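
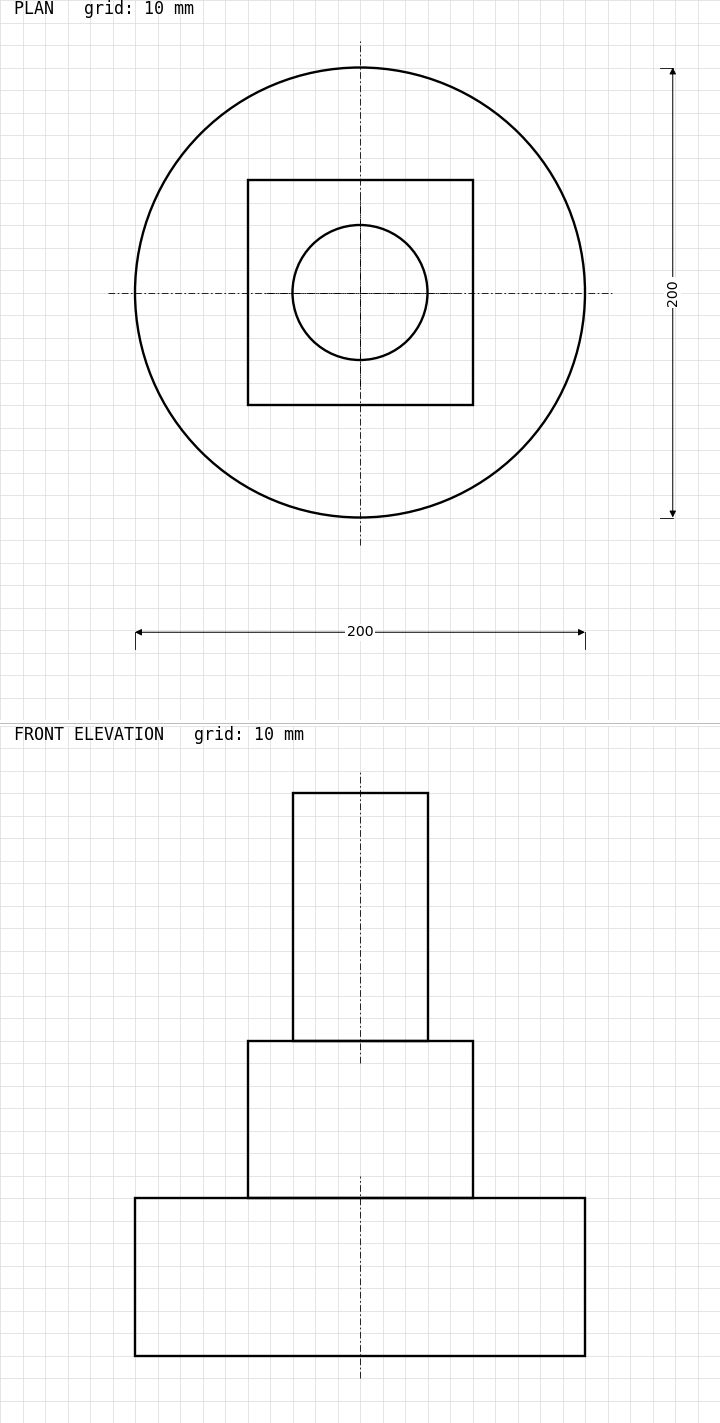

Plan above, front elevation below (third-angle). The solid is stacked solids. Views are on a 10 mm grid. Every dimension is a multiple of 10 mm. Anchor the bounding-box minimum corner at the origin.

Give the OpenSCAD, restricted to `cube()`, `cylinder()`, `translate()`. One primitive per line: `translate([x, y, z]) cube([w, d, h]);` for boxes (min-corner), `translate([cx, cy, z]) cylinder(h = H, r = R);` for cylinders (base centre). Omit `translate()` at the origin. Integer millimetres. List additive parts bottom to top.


translate([100, 100, 0]) cylinder(h = 70, r = 100);
translate([50, 50, 70]) cube([100, 100, 70]);
translate([100, 100, 140]) cylinder(h = 110, r = 30);


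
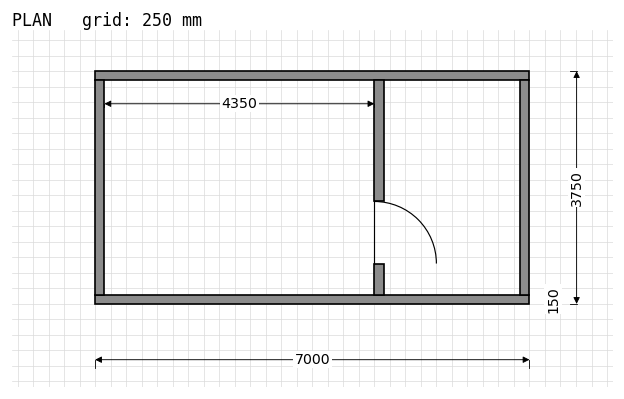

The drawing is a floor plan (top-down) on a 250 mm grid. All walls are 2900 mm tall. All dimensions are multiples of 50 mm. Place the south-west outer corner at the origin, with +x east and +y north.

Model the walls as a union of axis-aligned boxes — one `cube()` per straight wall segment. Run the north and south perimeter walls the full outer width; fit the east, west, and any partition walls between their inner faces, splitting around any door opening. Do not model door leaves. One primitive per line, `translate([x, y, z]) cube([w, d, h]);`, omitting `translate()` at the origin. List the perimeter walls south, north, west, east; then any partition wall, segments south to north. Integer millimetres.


cube([7000, 150, 2900]);
translate([0, 3600, 0]) cube([7000, 150, 2900]);
translate([0, 150, 0]) cube([150, 3450, 2900]);
translate([6850, 150, 0]) cube([150, 3450, 2900]);
translate([4500, 150, 0]) cube([150, 500, 2900]);
translate([4500, 1650, 0]) cube([150, 1950, 2900]);


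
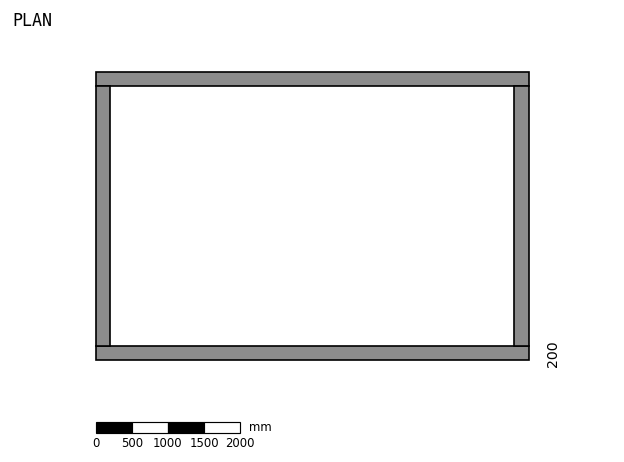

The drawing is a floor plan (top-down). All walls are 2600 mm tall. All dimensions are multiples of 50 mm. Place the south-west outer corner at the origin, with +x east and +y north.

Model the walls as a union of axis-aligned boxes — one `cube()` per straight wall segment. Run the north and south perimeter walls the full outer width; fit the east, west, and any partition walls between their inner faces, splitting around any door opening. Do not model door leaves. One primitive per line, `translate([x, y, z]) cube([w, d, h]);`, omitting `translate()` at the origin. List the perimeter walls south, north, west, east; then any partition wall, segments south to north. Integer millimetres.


cube([6000, 200, 2600]);
translate([0, 3800, 0]) cube([6000, 200, 2600]);
translate([0, 200, 0]) cube([200, 3600, 2600]);
translate([5800, 200, 0]) cube([200, 3600, 2600]);


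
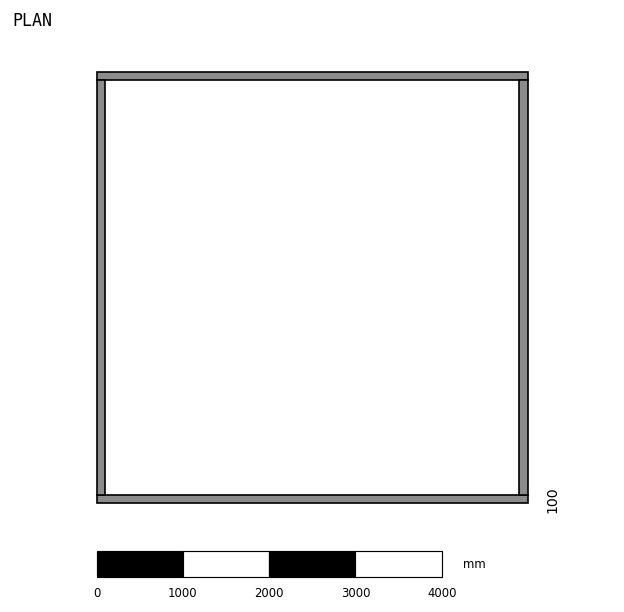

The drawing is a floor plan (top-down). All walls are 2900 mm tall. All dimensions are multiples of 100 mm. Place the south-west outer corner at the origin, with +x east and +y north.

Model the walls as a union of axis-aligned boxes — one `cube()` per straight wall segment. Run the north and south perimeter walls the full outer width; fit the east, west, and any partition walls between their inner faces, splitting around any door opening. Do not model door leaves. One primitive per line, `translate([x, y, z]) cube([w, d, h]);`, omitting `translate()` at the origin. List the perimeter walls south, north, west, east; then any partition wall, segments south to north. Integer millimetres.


cube([5000, 100, 2900]);
translate([0, 4900, 0]) cube([5000, 100, 2900]);
translate([0, 100, 0]) cube([100, 4800, 2900]);
translate([4900, 100, 0]) cube([100, 4800, 2900]);


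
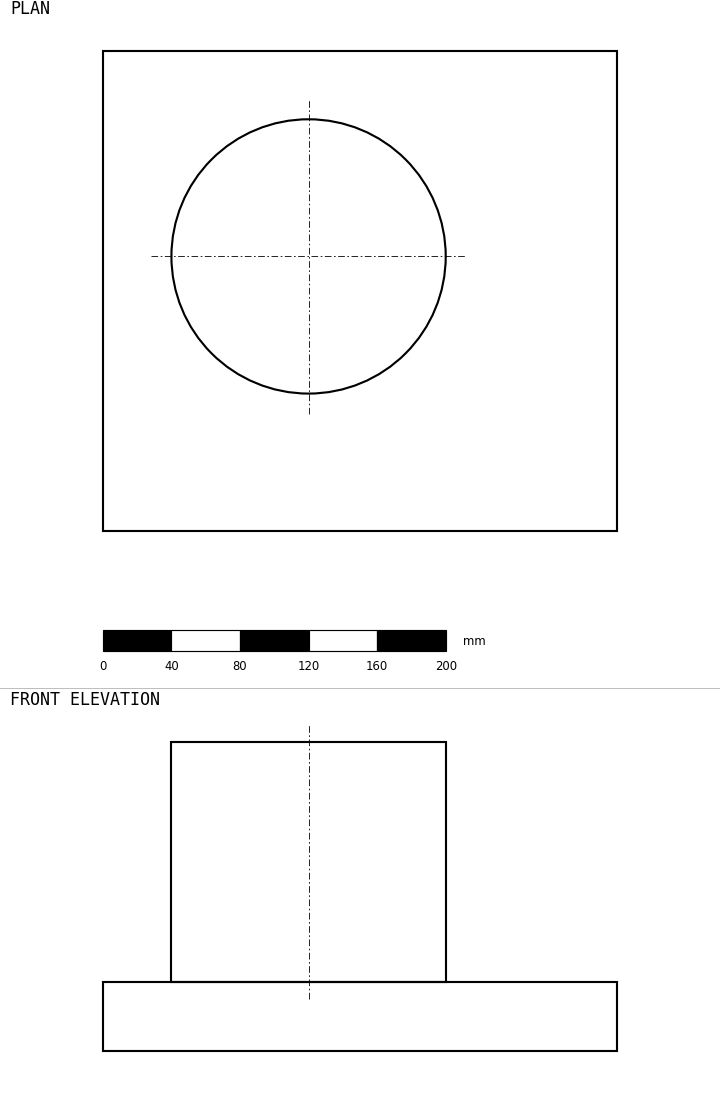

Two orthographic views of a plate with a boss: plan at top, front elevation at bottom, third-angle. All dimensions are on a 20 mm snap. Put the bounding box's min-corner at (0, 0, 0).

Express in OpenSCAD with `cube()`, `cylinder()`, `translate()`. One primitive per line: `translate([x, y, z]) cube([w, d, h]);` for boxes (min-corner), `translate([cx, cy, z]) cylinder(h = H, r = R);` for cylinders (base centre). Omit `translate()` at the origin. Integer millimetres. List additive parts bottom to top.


cube([300, 280, 40]);
translate([120, 160, 40]) cylinder(h = 140, r = 80);


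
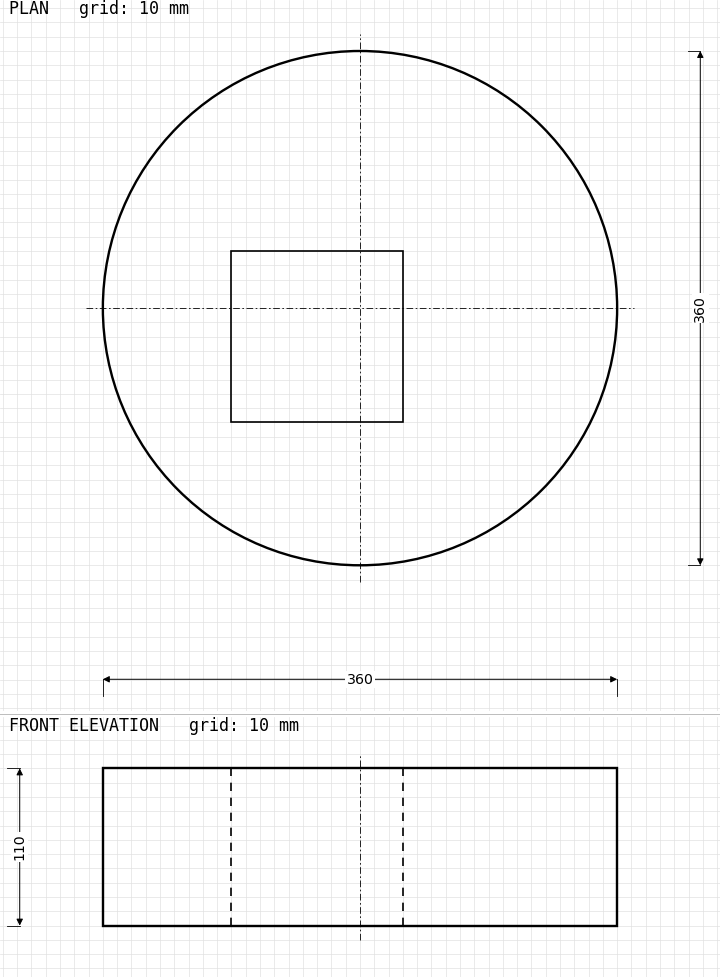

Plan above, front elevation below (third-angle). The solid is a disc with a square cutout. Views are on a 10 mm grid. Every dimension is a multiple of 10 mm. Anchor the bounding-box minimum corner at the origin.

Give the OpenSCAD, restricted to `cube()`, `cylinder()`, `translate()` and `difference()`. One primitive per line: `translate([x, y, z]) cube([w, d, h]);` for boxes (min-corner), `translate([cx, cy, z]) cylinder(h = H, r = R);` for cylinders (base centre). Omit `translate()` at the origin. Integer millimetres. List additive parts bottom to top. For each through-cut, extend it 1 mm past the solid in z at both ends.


difference() {
  translate([180, 180, 0]) cylinder(h = 110, r = 180);
  translate([90, 100, -1]) cube([120, 120, 112]);
}


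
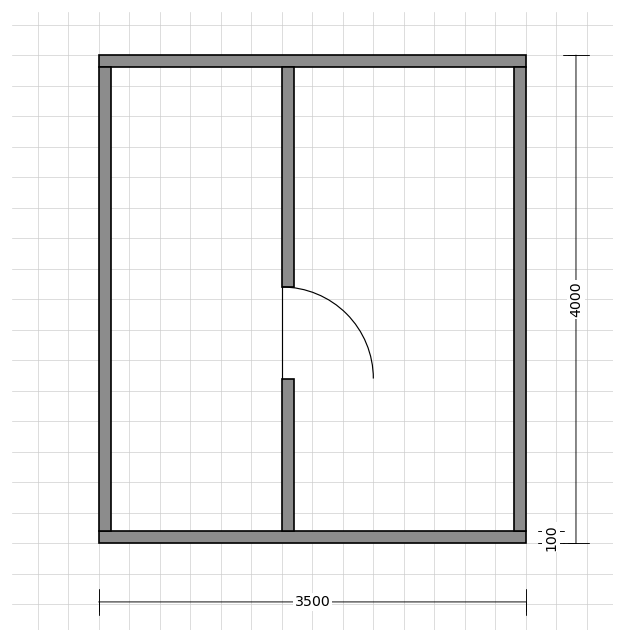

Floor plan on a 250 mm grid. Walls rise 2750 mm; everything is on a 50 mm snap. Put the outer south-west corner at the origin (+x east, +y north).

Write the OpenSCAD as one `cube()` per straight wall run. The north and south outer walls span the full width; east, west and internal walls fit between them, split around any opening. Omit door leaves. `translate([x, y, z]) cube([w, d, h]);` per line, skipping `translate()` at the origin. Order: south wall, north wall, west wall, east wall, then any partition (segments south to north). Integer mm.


cube([3500, 100, 2750]);
translate([0, 3900, 0]) cube([3500, 100, 2750]);
translate([0, 100, 0]) cube([100, 3800, 2750]);
translate([3400, 100, 0]) cube([100, 3800, 2750]);
translate([1500, 100, 0]) cube([100, 1250, 2750]);
translate([1500, 2100, 0]) cube([100, 1800, 2750]);


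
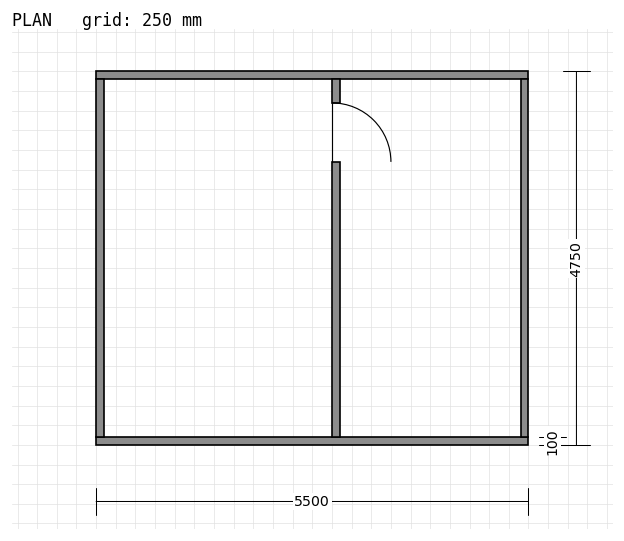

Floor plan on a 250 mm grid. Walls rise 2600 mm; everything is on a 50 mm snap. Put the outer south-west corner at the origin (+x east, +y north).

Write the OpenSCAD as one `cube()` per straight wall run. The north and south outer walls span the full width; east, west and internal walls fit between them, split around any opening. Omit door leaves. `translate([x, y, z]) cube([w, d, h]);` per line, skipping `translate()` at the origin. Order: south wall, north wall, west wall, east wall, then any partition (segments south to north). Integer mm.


cube([5500, 100, 2600]);
translate([0, 4650, 0]) cube([5500, 100, 2600]);
translate([0, 100, 0]) cube([100, 4550, 2600]);
translate([5400, 100, 0]) cube([100, 4550, 2600]);
translate([3000, 100, 0]) cube([100, 3500, 2600]);
translate([3000, 4350, 0]) cube([100, 300, 2600]);


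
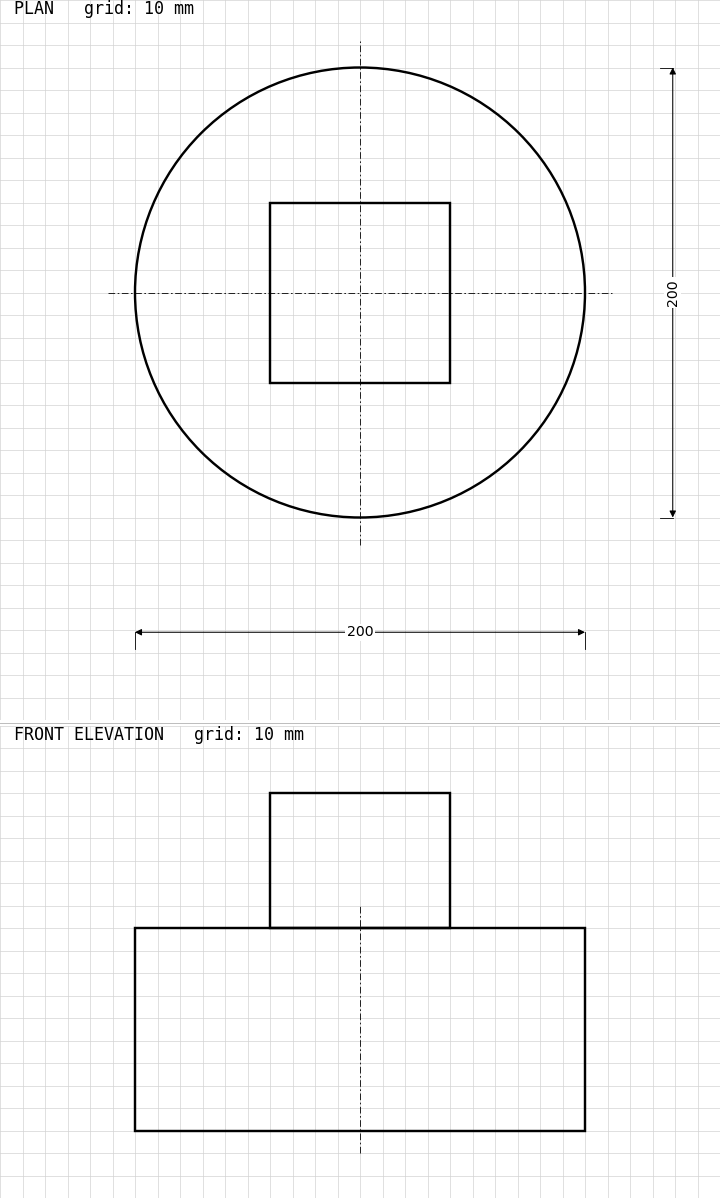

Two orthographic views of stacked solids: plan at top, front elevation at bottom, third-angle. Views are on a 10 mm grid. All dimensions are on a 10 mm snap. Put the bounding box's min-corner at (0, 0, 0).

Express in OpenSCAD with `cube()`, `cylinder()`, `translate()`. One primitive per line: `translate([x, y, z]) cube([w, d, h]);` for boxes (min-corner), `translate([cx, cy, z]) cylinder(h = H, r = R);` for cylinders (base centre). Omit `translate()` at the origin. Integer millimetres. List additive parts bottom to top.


translate([100, 100, 0]) cylinder(h = 90, r = 100);
translate([60, 60, 90]) cube([80, 80, 60]);


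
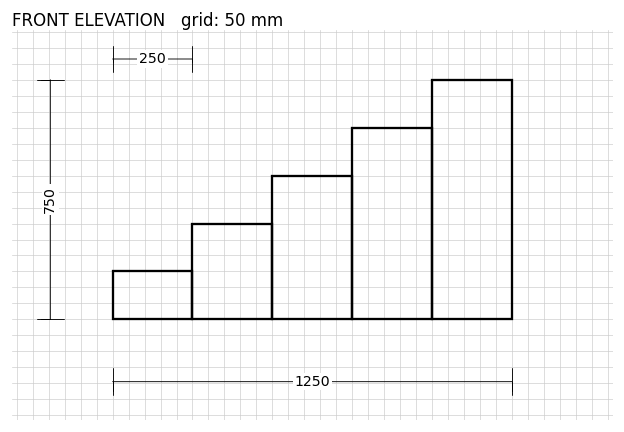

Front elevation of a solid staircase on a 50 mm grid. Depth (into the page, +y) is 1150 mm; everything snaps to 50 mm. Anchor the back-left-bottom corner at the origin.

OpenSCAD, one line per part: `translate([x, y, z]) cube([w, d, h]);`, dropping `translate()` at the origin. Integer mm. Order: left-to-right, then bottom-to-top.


cube([250, 1150, 150]);
translate([250, 0, 0]) cube([250, 1150, 300]);
translate([500, 0, 0]) cube([250, 1150, 450]);
translate([750, 0, 0]) cube([250, 1150, 600]);
translate([1000, 0, 0]) cube([250, 1150, 750]);


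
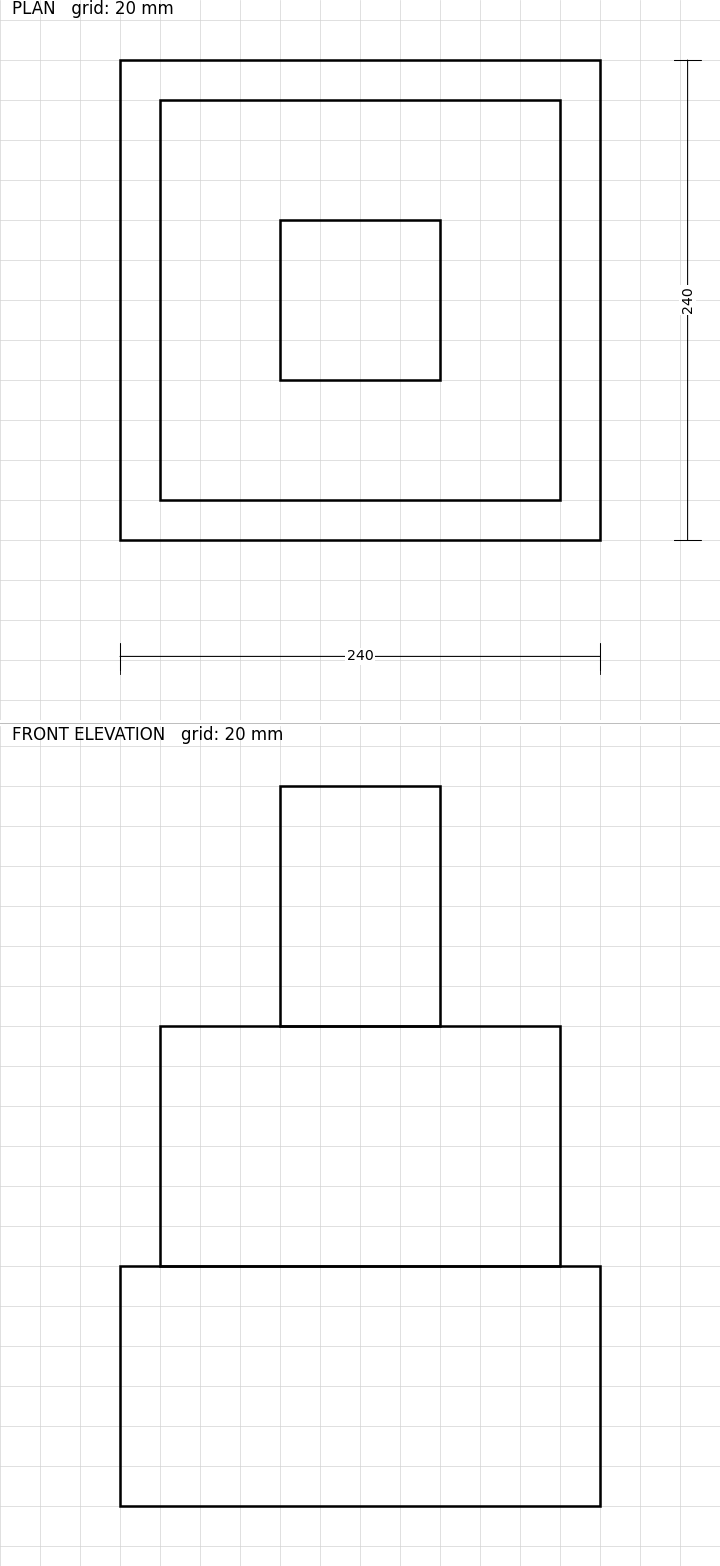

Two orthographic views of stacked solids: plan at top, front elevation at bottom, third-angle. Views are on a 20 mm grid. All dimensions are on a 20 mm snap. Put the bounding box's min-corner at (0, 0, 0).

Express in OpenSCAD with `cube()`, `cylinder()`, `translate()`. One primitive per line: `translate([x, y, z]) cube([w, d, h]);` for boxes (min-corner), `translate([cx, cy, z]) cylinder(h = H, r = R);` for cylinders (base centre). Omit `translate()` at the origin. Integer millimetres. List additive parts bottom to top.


cube([240, 240, 120]);
translate([20, 20, 120]) cube([200, 200, 120]);
translate([80, 80, 240]) cube([80, 80, 120]);


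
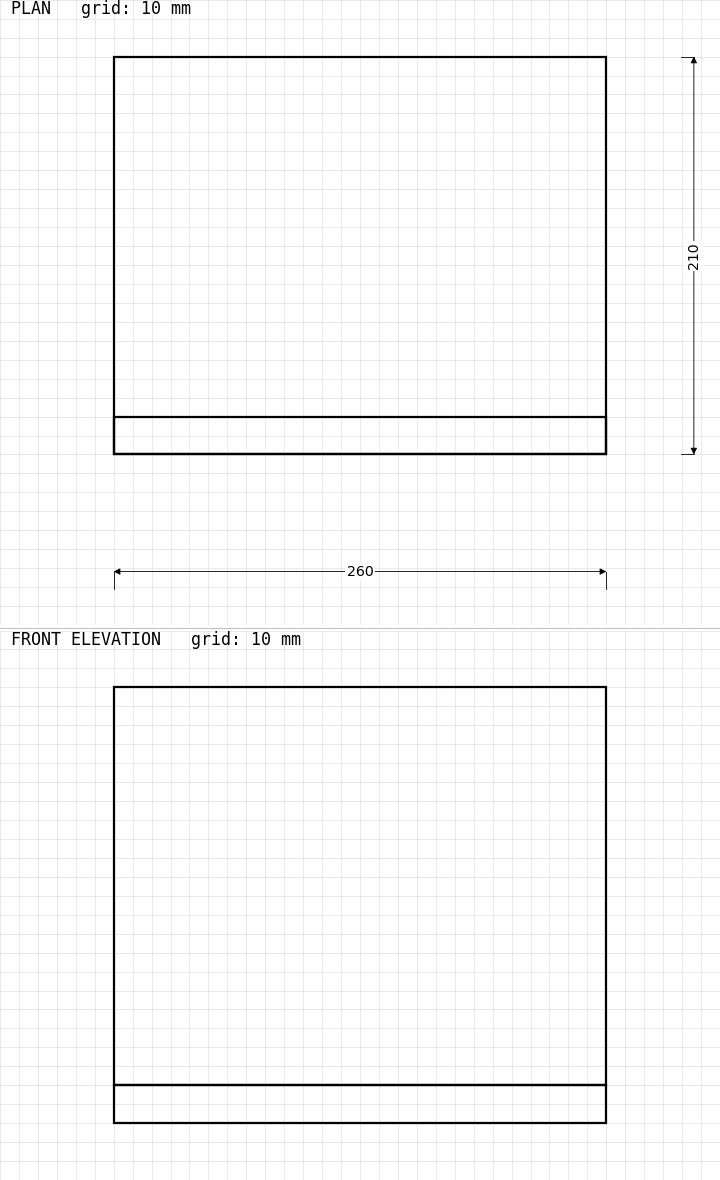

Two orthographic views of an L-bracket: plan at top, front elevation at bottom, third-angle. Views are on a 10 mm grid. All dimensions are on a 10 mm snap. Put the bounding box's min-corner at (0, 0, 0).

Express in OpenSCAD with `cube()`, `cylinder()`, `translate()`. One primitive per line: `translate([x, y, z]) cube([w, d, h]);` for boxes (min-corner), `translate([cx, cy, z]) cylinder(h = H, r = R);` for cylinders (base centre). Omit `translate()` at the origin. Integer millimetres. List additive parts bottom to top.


cube([260, 210, 20]);
translate([0, 0, 20]) cube([260, 20, 210]);


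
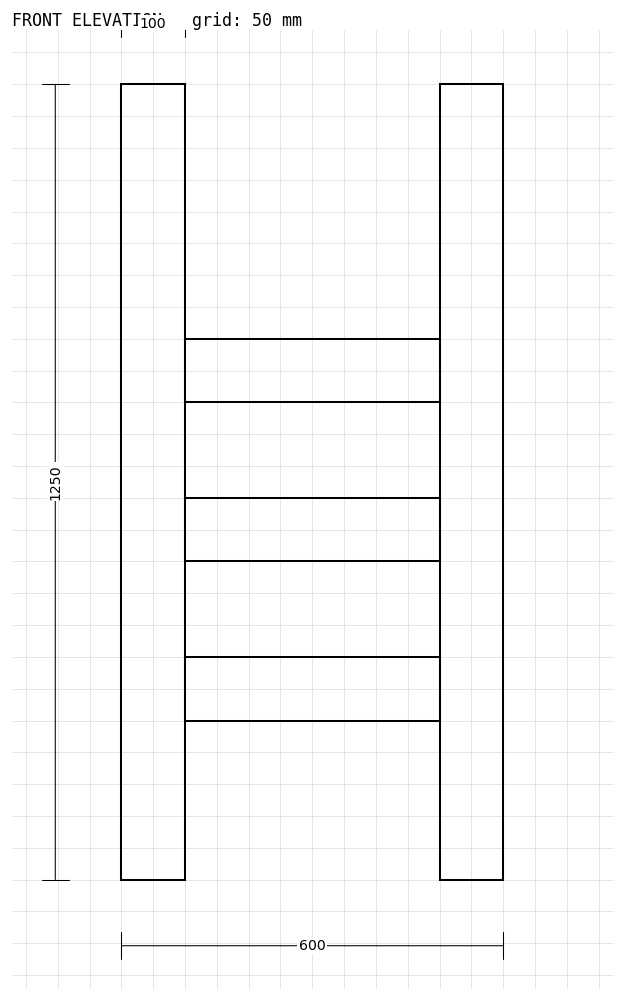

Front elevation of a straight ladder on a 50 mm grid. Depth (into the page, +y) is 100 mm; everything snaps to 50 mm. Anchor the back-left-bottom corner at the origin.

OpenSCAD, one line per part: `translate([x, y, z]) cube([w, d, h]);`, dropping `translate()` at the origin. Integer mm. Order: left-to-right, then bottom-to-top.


cube([100, 100, 1250]);
translate([100, 0, 250]) cube([400, 100, 100]);
translate([100, 0, 500]) cube([400, 100, 100]);
translate([100, 0, 750]) cube([400, 100, 100]);
translate([500, 0, 0]) cube([100, 100, 1250]);


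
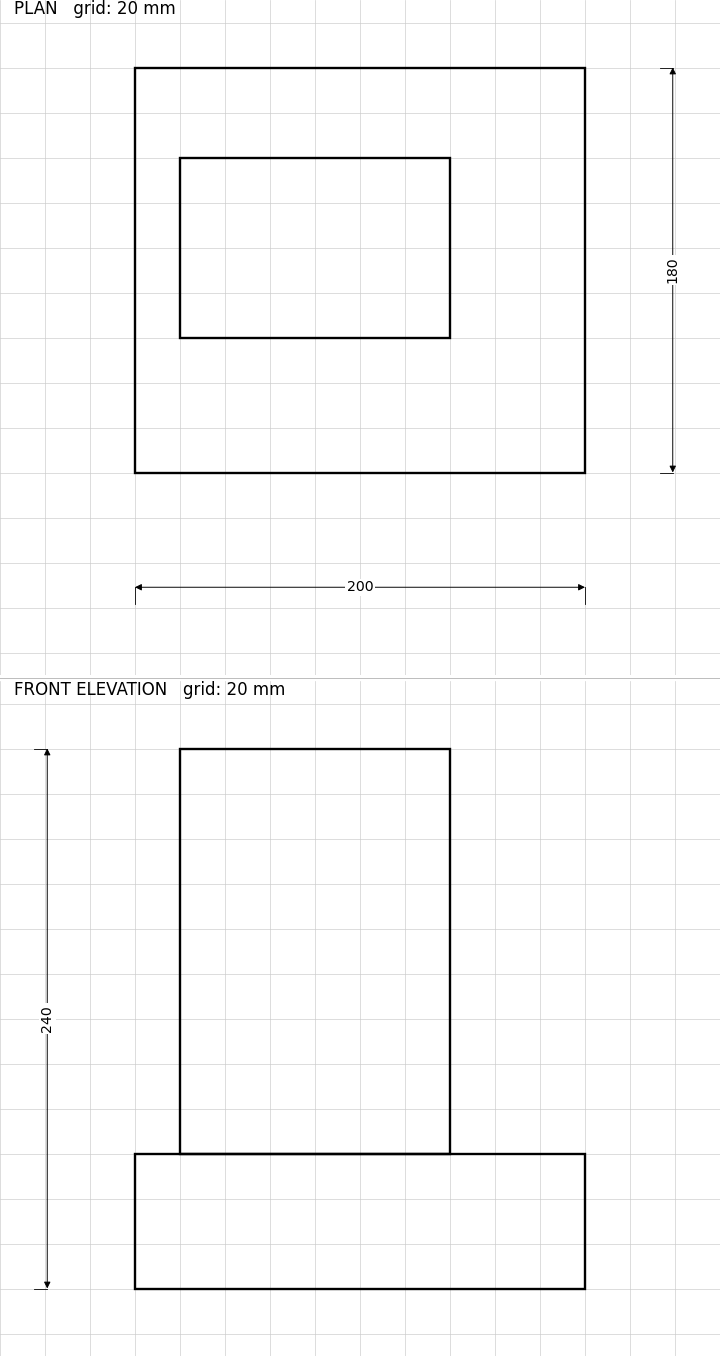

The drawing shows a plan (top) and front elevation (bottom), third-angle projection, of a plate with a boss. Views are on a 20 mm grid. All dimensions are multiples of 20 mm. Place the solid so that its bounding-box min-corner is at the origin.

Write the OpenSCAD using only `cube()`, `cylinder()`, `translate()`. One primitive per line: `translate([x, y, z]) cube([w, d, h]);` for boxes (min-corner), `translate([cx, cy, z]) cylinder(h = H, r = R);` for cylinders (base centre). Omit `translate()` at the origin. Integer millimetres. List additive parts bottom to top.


cube([200, 180, 60]);
translate([20, 60, 60]) cube([120, 80, 180]);


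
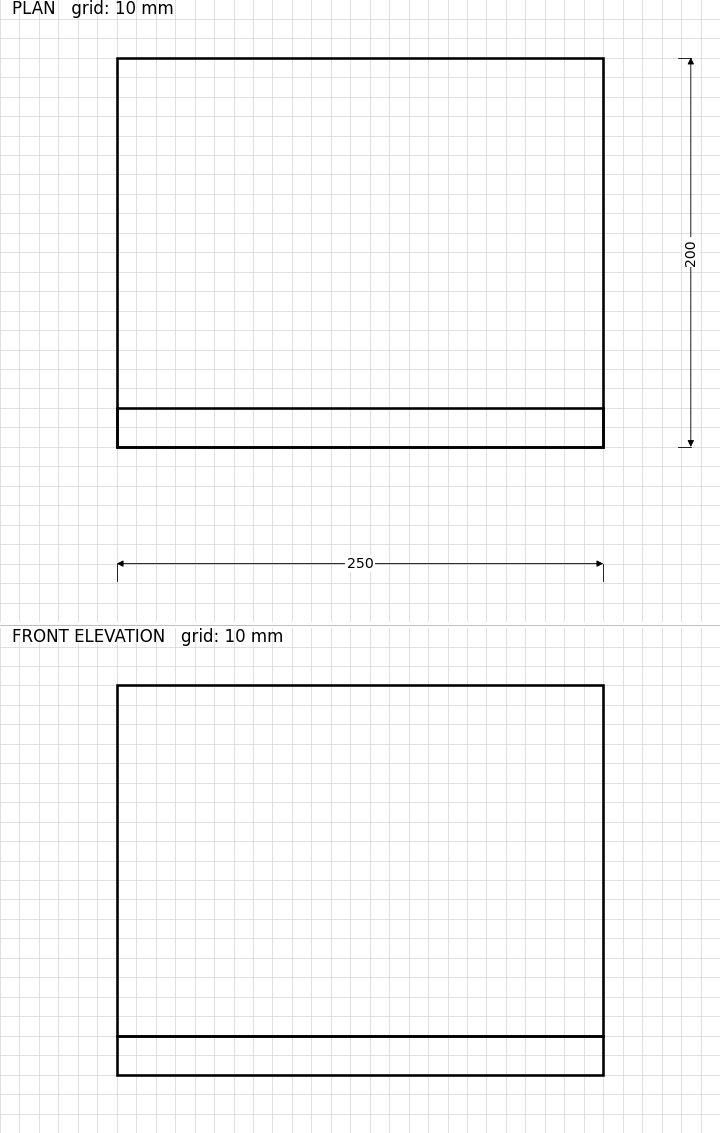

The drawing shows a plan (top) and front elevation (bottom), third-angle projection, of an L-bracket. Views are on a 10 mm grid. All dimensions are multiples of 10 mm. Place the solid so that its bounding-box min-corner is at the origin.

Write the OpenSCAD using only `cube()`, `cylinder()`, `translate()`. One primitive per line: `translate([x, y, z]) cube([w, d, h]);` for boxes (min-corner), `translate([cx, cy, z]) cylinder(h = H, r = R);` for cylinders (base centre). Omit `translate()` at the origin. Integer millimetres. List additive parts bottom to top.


cube([250, 200, 20]);
translate([0, 0, 20]) cube([250, 20, 180]);


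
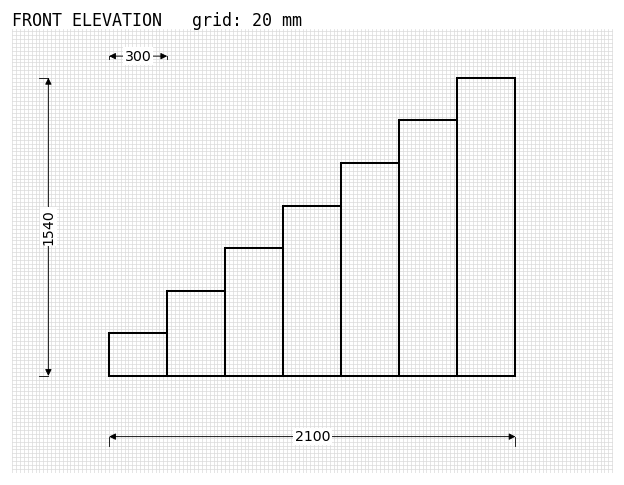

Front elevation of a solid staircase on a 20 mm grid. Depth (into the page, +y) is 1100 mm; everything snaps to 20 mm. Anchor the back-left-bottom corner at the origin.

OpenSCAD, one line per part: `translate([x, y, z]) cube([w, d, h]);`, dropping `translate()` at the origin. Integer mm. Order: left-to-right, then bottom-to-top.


cube([300, 1100, 220]);
translate([300, 0, 0]) cube([300, 1100, 440]);
translate([600, 0, 0]) cube([300, 1100, 660]);
translate([900, 0, 0]) cube([300, 1100, 880]);
translate([1200, 0, 0]) cube([300, 1100, 1100]);
translate([1500, 0, 0]) cube([300, 1100, 1320]);
translate([1800, 0, 0]) cube([300, 1100, 1540]);


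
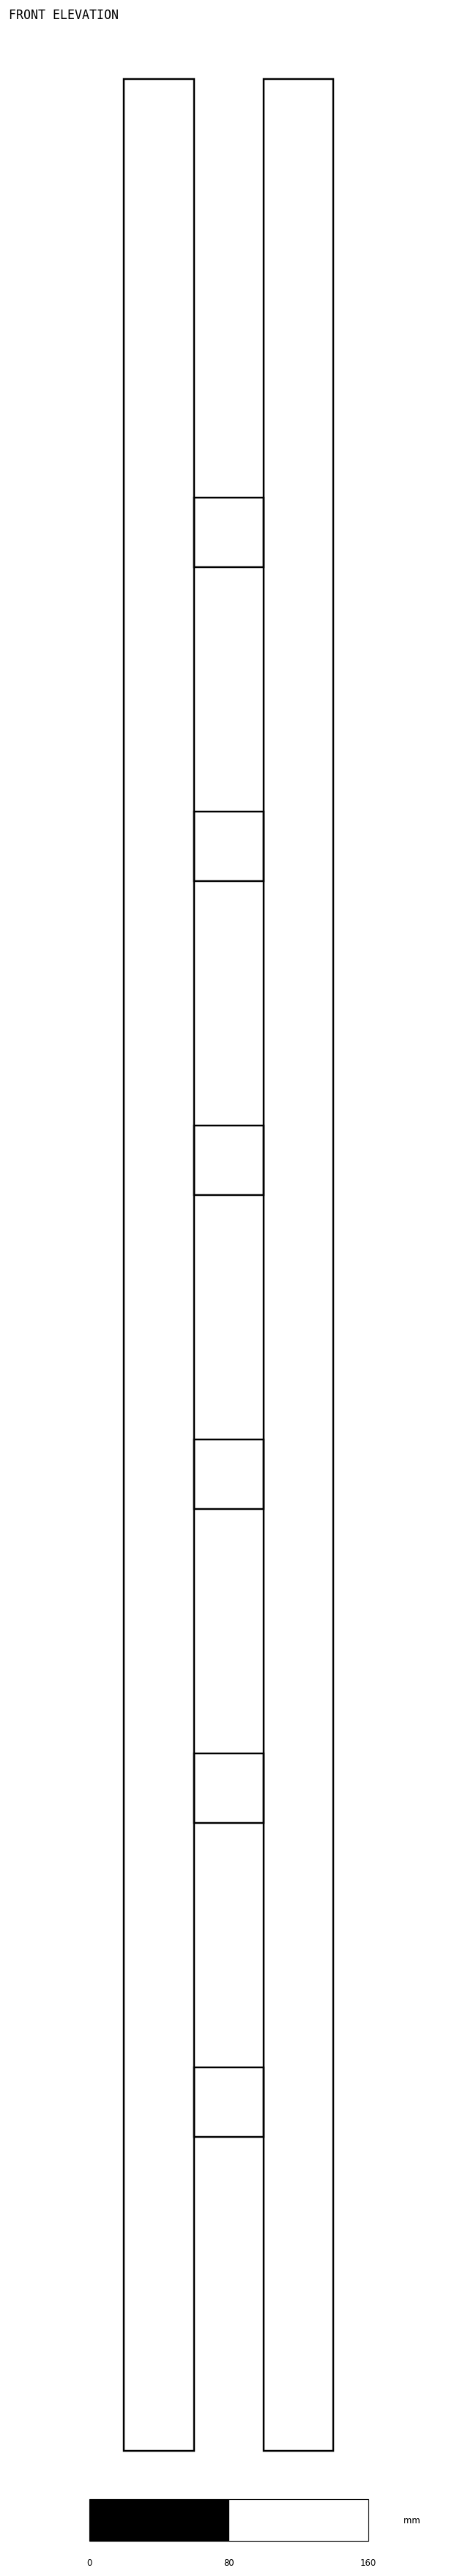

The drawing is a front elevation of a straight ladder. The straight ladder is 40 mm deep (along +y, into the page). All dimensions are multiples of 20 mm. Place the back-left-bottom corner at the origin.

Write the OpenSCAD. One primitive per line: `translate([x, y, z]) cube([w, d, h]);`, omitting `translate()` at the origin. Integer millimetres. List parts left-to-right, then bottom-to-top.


cube([40, 40, 1360]);
translate([40, 0, 180]) cube([40, 40, 40]);
translate([40, 0, 360]) cube([40, 40, 40]);
translate([40, 0, 540]) cube([40, 40, 40]);
translate([40, 0, 720]) cube([40, 40, 40]);
translate([40, 0, 900]) cube([40, 40, 40]);
translate([40, 0, 1080]) cube([40, 40, 40]);
translate([80, 0, 0]) cube([40, 40, 1360]);


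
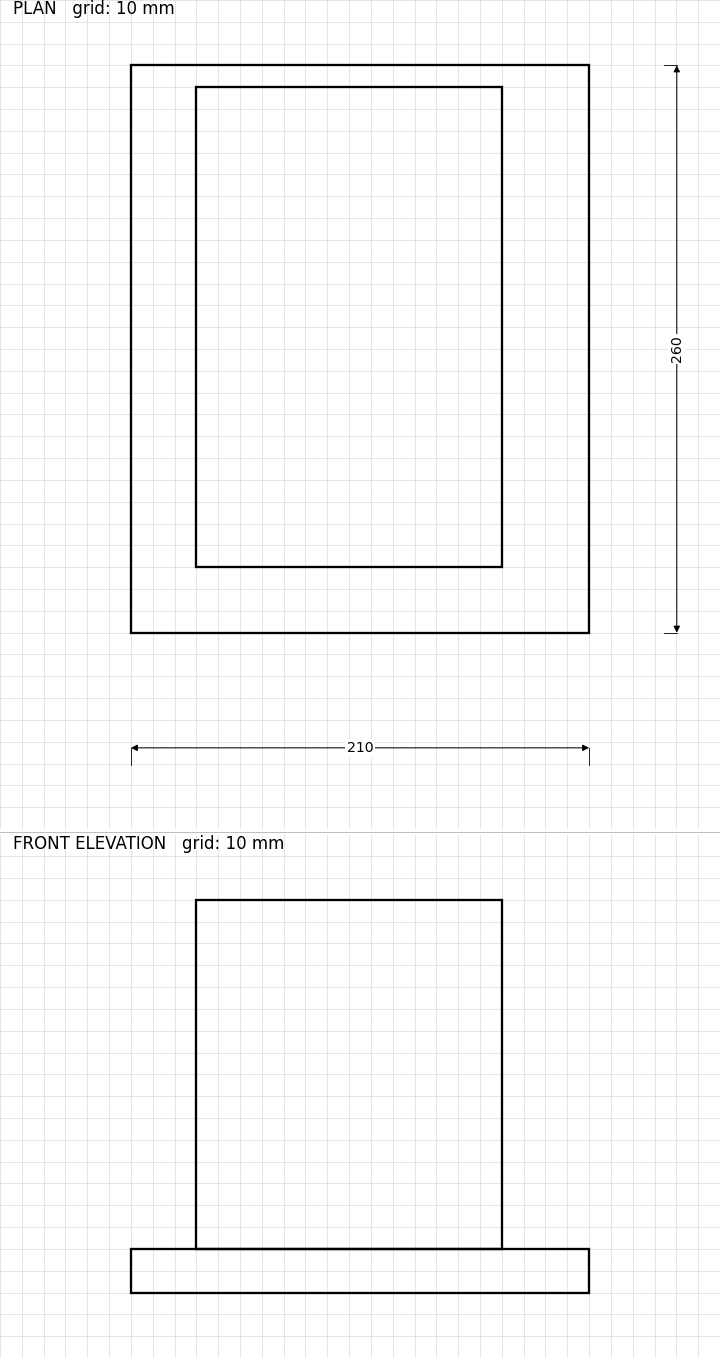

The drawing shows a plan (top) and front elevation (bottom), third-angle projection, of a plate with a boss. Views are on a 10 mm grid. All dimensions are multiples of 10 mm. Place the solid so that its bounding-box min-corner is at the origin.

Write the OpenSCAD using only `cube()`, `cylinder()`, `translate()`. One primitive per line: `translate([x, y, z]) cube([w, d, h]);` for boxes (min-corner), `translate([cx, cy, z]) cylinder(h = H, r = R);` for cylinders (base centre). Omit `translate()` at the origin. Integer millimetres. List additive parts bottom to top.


cube([210, 260, 20]);
translate([30, 30, 20]) cube([140, 220, 160]);


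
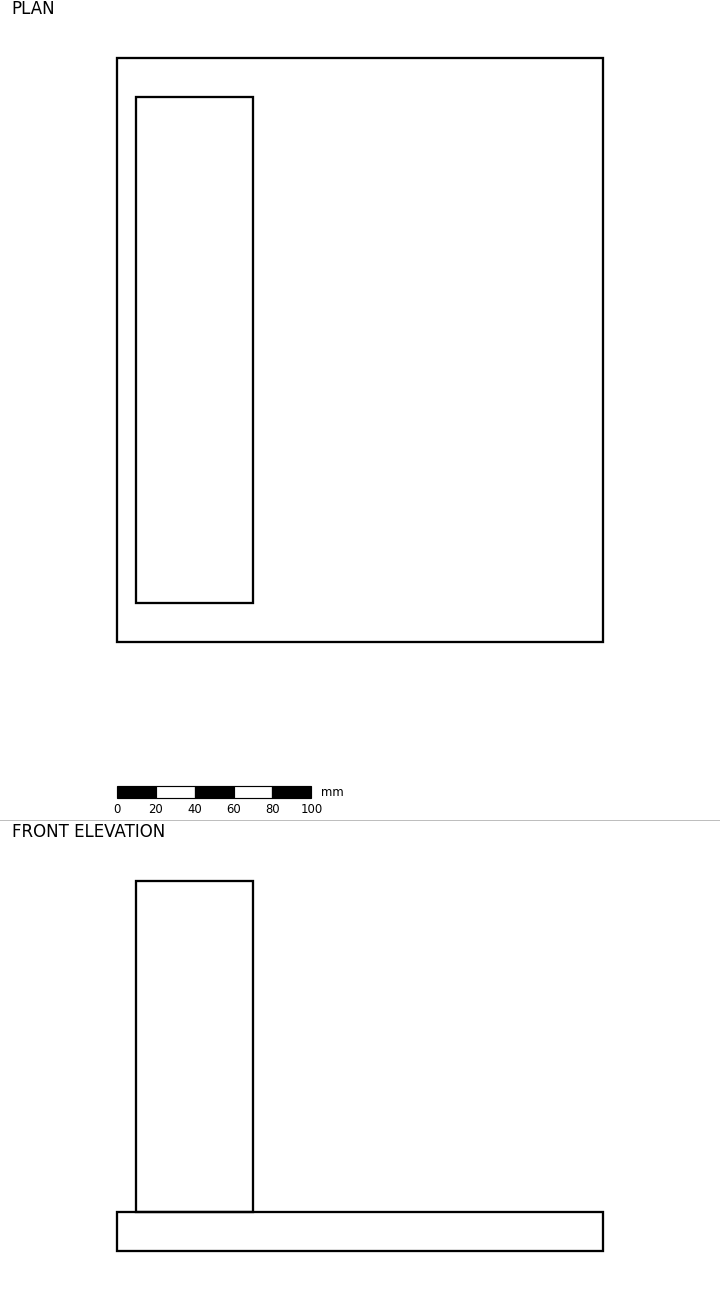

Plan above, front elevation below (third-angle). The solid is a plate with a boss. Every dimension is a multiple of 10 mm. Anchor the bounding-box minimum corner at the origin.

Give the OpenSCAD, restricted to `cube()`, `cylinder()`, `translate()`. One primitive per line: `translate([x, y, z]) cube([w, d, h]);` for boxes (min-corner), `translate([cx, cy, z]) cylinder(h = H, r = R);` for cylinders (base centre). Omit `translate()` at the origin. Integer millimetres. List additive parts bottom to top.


cube([250, 300, 20]);
translate([10, 20, 20]) cube([60, 260, 170]);


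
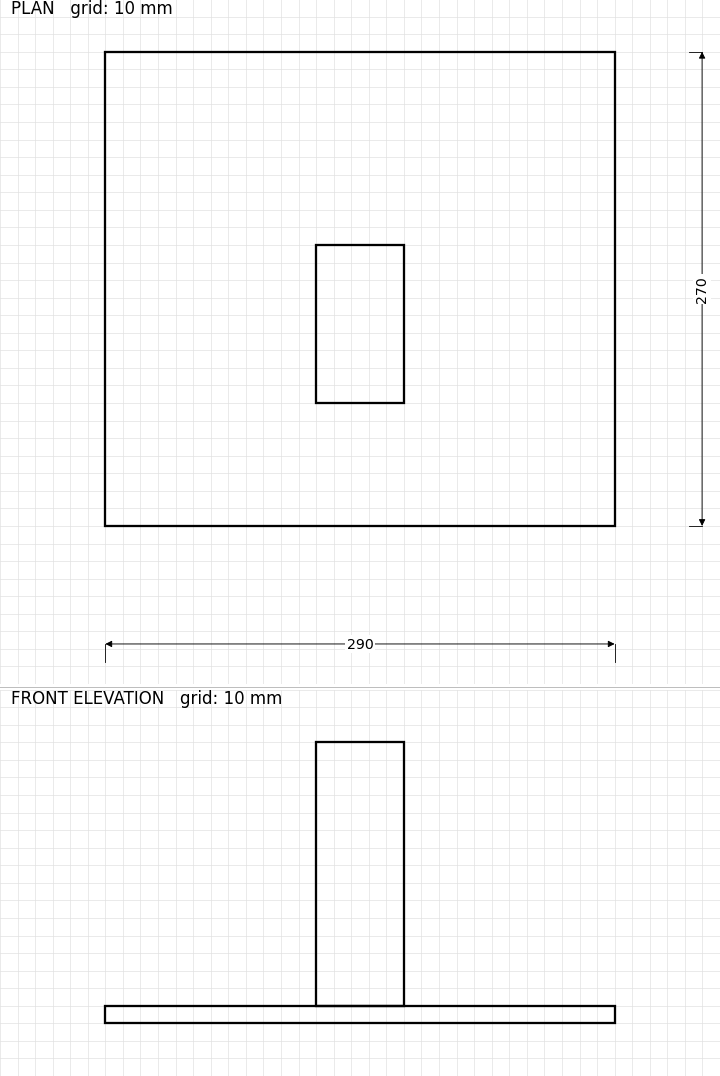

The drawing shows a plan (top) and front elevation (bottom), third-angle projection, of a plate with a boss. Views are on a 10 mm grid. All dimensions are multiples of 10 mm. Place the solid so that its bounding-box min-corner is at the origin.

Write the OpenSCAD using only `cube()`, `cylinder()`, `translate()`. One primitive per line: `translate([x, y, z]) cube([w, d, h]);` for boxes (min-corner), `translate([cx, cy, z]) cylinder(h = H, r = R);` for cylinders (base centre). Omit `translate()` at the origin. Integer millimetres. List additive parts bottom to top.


cube([290, 270, 10]);
translate([120, 70, 10]) cube([50, 90, 150]);


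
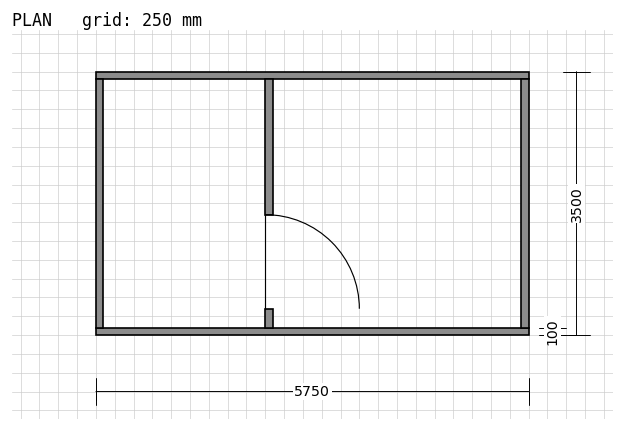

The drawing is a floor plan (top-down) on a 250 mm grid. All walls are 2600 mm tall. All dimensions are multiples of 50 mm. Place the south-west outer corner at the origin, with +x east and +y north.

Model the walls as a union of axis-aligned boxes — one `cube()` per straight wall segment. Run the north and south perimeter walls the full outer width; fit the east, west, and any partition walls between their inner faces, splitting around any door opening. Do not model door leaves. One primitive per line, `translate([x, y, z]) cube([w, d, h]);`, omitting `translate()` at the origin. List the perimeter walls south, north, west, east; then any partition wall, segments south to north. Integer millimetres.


cube([5750, 100, 2600]);
translate([0, 3400, 0]) cube([5750, 100, 2600]);
translate([0, 100, 0]) cube([100, 3300, 2600]);
translate([5650, 100, 0]) cube([100, 3300, 2600]);
translate([2250, 100, 0]) cube([100, 250, 2600]);
translate([2250, 1600, 0]) cube([100, 1800, 2600]);


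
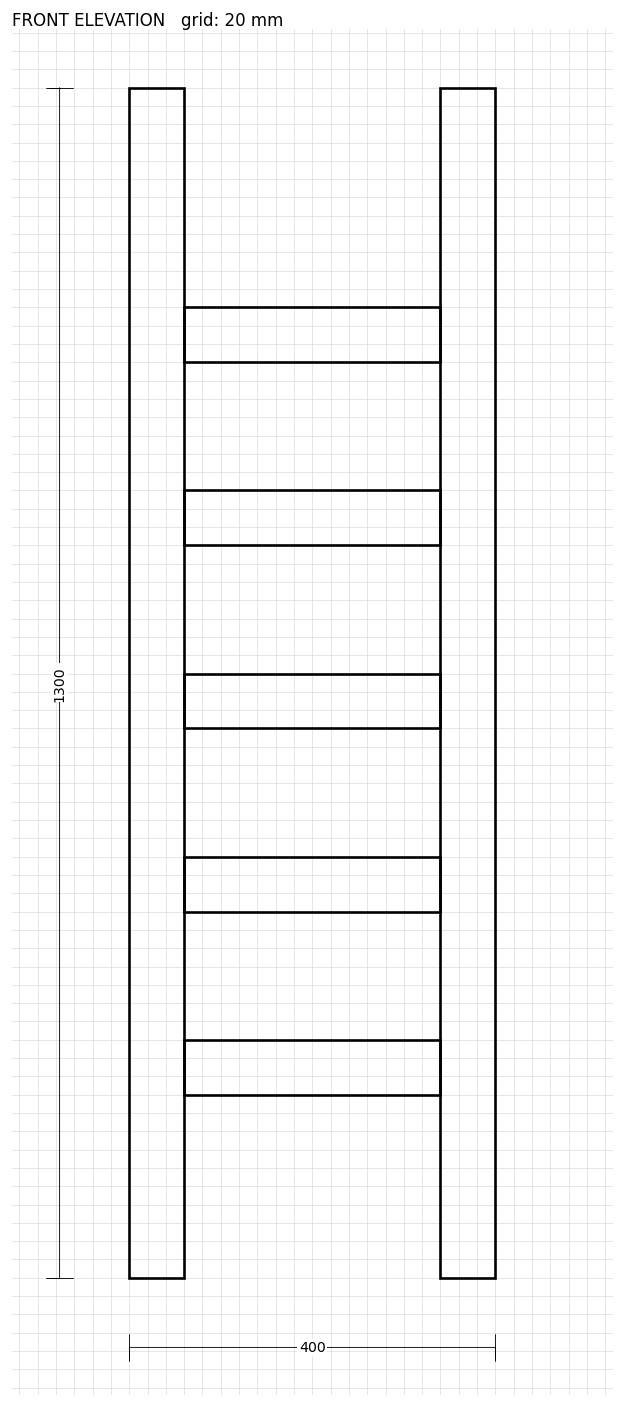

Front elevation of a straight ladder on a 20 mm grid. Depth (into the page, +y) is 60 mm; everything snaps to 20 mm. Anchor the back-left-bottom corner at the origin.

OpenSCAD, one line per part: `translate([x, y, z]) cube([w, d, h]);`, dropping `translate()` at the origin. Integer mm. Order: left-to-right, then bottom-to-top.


cube([60, 60, 1300]);
translate([60, 0, 200]) cube([280, 60, 60]);
translate([60, 0, 400]) cube([280, 60, 60]);
translate([60, 0, 600]) cube([280, 60, 60]);
translate([60, 0, 800]) cube([280, 60, 60]);
translate([60, 0, 1000]) cube([280, 60, 60]);
translate([340, 0, 0]) cube([60, 60, 1300]);


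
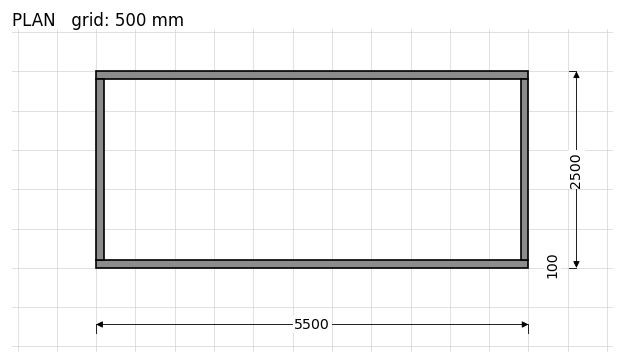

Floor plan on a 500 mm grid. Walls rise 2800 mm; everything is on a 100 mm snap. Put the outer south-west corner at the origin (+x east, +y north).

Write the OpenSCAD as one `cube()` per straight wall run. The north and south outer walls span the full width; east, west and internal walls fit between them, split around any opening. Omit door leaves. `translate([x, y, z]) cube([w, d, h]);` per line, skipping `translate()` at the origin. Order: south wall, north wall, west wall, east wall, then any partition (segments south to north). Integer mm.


cube([5500, 100, 2800]);
translate([0, 2400, 0]) cube([5500, 100, 2800]);
translate([0, 100, 0]) cube([100, 2300, 2800]);
translate([5400, 100, 0]) cube([100, 2300, 2800]);


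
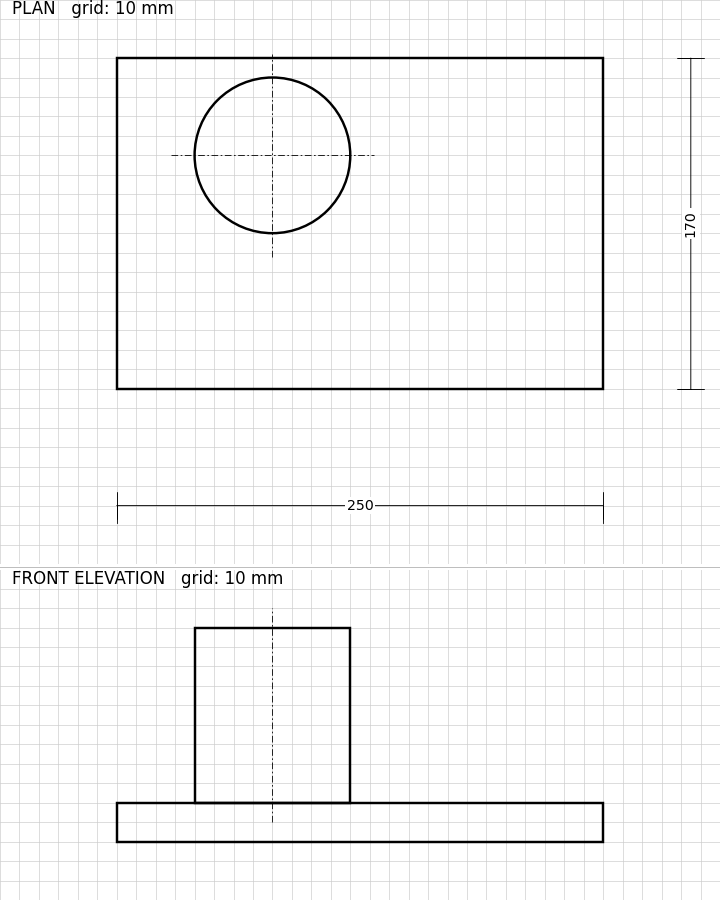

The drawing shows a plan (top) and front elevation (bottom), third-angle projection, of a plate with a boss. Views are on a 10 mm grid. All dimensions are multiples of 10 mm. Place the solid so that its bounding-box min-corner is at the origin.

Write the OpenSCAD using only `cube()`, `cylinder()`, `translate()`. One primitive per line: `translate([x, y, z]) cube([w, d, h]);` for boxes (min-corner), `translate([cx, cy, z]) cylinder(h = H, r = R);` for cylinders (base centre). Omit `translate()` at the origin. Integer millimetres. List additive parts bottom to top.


cube([250, 170, 20]);
translate([80, 120, 20]) cylinder(h = 90, r = 40);


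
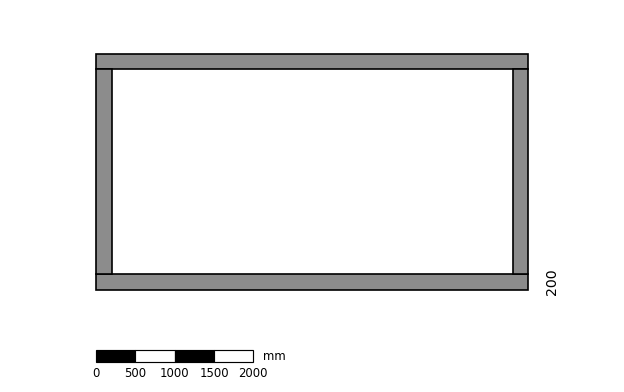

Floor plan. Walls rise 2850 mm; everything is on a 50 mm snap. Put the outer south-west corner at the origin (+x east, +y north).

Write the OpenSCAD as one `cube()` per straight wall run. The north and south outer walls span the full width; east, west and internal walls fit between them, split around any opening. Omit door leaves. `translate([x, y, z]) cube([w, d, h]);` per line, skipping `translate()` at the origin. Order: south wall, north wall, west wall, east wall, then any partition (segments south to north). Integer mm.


cube([5500, 200, 2850]);
translate([0, 2800, 0]) cube([5500, 200, 2850]);
translate([0, 200, 0]) cube([200, 2600, 2850]);
translate([5300, 200, 0]) cube([200, 2600, 2850]);


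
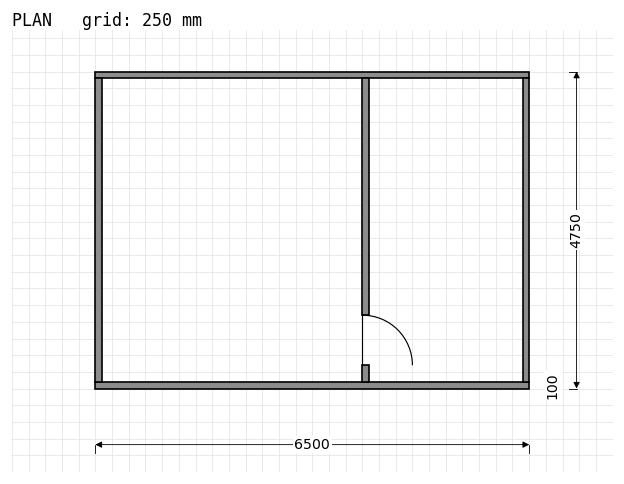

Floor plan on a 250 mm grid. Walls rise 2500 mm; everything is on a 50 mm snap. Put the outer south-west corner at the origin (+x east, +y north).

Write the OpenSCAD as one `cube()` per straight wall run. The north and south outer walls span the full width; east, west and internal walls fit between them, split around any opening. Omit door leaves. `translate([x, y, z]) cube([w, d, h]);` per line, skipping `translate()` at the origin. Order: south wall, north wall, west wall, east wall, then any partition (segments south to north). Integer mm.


cube([6500, 100, 2500]);
translate([0, 4650, 0]) cube([6500, 100, 2500]);
translate([0, 100, 0]) cube([100, 4550, 2500]);
translate([6400, 100, 0]) cube([100, 4550, 2500]);
translate([4000, 100, 0]) cube([100, 250, 2500]);
translate([4000, 1100, 0]) cube([100, 3550, 2500]);


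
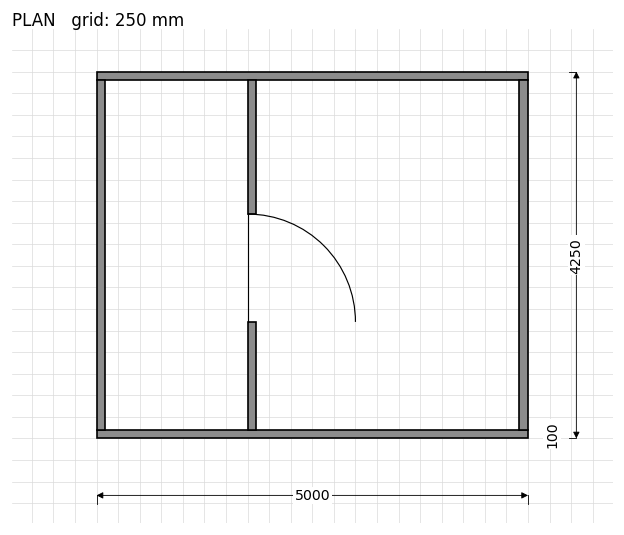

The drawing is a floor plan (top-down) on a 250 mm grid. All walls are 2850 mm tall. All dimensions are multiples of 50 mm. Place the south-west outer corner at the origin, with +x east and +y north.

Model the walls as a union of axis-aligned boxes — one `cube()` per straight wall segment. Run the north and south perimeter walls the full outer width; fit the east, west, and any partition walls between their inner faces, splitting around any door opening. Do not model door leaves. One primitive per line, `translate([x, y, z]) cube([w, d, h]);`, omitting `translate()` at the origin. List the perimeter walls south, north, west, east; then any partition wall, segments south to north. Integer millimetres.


cube([5000, 100, 2850]);
translate([0, 4150, 0]) cube([5000, 100, 2850]);
translate([0, 100, 0]) cube([100, 4050, 2850]);
translate([4900, 100, 0]) cube([100, 4050, 2850]);
translate([1750, 100, 0]) cube([100, 1250, 2850]);
translate([1750, 2600, 0]) cube([100, 1550, 2850]);


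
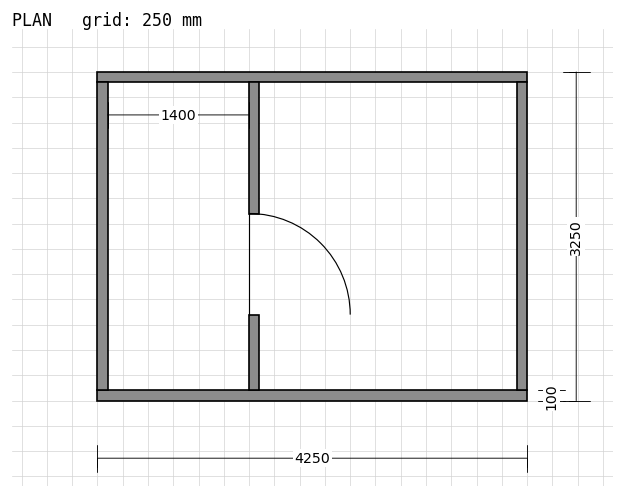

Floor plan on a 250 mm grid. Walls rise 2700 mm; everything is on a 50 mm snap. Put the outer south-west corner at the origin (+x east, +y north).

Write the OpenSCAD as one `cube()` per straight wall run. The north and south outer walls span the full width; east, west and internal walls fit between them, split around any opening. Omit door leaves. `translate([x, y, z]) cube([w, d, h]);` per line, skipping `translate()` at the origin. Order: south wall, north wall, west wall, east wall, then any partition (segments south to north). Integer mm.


cube([4250, 100, 2700]);
translate([0, 3150, 0]) cube([4250, 100, 2700]);
translate([0, 100, 0]) cube([100, 3050, 2700]);
translate([4150, 100, 0]) cube([100, 3050, 2700]);
translate([1500, 100, 0]) cube([100, 750, 2700]);
translate([1500, 1850, 0]) cube([100, 1300, 2700]);


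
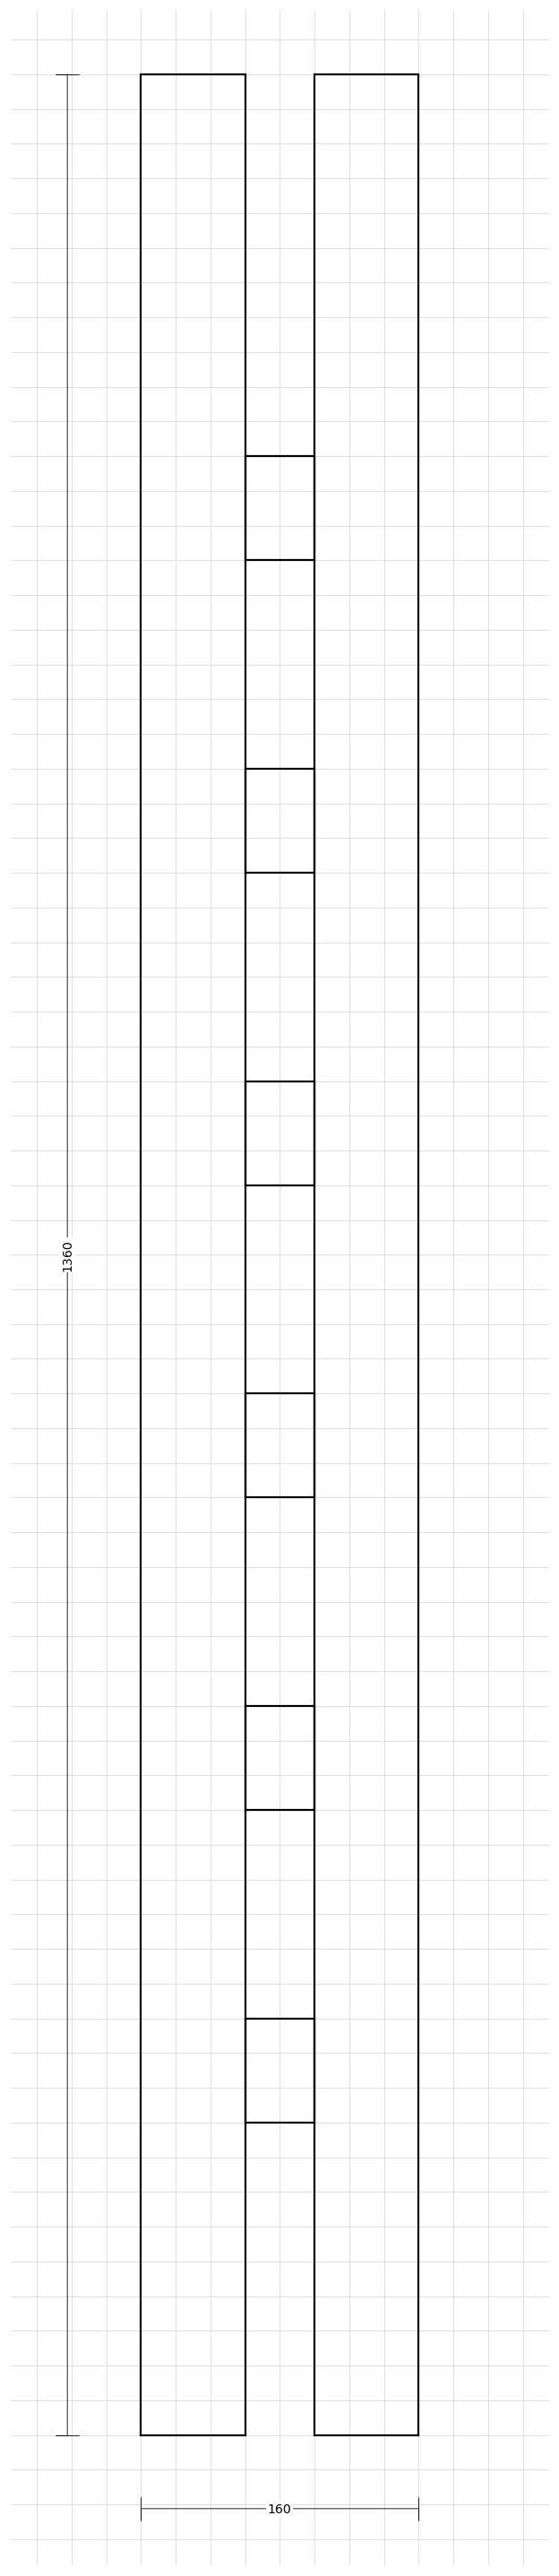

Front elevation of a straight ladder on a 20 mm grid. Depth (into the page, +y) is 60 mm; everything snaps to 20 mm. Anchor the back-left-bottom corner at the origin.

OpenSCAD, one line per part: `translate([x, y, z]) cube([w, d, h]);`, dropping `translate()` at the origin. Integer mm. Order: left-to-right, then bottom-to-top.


cube([60, 60, 1360]);
translate([60, 0, 180]) cube([40, 60, 60]);
translate([60, 0, 360]) cube([40, 60, 60]);
translate([60, 0, 540]) cube([40, 60, 60]);
translate([60, 0, 720]) cube([40, 60, 60]);
translate([60, 0, 900]) cube([40, 60, 60]);
translate([60, 0, 1080]) cube([40, 60, 60]);
translate([100, 0, 0]) cube([60, 60, 1360]);


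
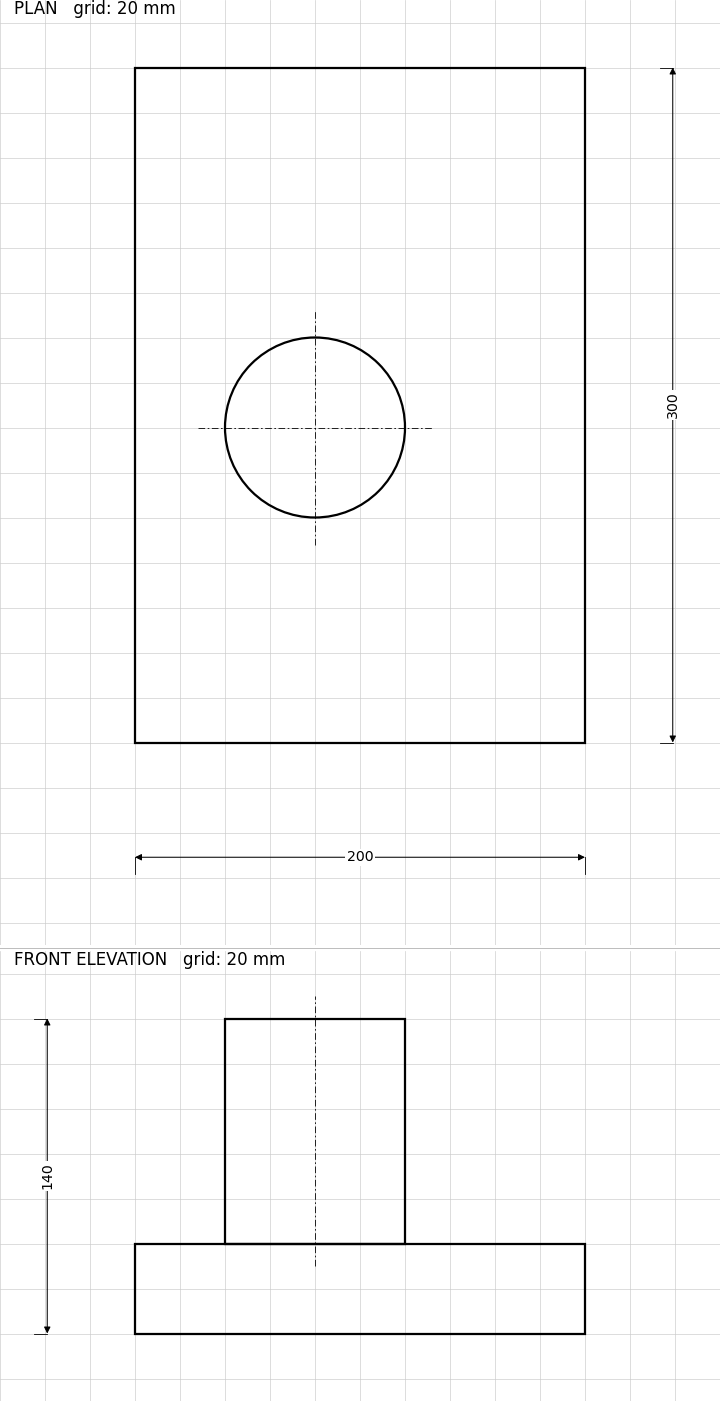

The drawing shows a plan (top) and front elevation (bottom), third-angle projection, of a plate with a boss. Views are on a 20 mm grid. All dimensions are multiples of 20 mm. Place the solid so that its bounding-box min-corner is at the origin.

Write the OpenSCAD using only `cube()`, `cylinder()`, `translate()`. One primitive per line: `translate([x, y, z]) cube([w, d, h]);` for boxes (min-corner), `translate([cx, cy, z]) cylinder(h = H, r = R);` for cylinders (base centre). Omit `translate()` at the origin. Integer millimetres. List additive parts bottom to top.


cube([200, 300, 40]);
translate([80, 140, 40]) cylinder(h = 100, r = 40);


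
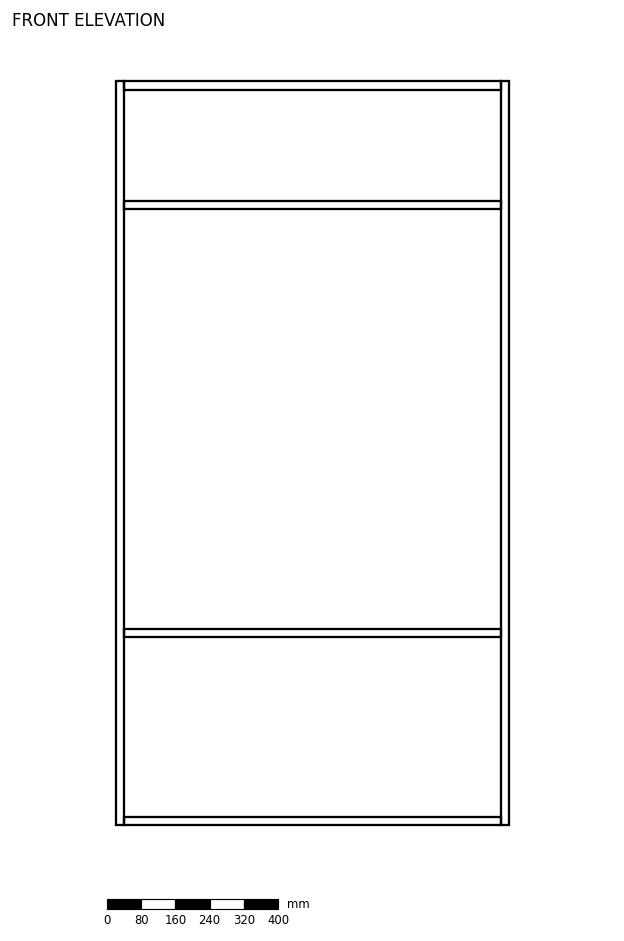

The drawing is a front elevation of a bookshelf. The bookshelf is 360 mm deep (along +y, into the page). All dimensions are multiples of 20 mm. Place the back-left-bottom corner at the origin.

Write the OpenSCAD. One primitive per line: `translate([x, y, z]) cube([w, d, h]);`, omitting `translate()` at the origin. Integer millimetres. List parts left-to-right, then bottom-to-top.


cube([20, 360, 1740]);
translate([20, 0, 0]) cube([880, 360, 20]);
translate([20, 0, 440]) cube([880, 360, 20]);
translate([20, 0, 1440]) cube([880, 360, 20]);
translate([20, 0, 1720]) cube([880, 360, 20]);
translate([900, 0, 0]) cube([20, 360, 1740]);


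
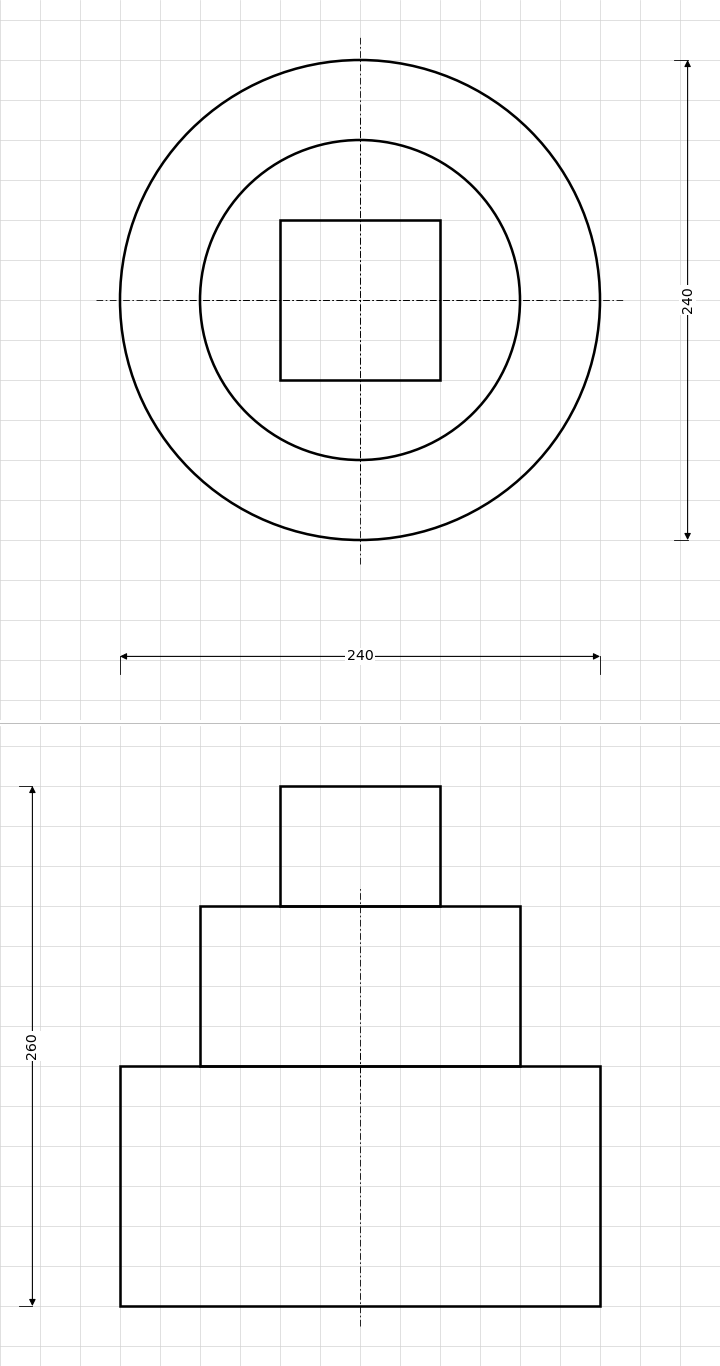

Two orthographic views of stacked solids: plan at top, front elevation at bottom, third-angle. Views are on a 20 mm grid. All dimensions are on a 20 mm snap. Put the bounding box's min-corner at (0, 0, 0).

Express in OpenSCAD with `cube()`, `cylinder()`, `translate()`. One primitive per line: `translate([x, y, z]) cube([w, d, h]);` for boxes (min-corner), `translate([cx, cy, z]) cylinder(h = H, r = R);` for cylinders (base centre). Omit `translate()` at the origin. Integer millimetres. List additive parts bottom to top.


translate([120, 120, 0]) cylinder(h = 120, r = 120);
translate([120, 120, 120]) cylinder(h = 80, r = 80);
translate([80, 80, 200]) cube([80, 80, 60]);


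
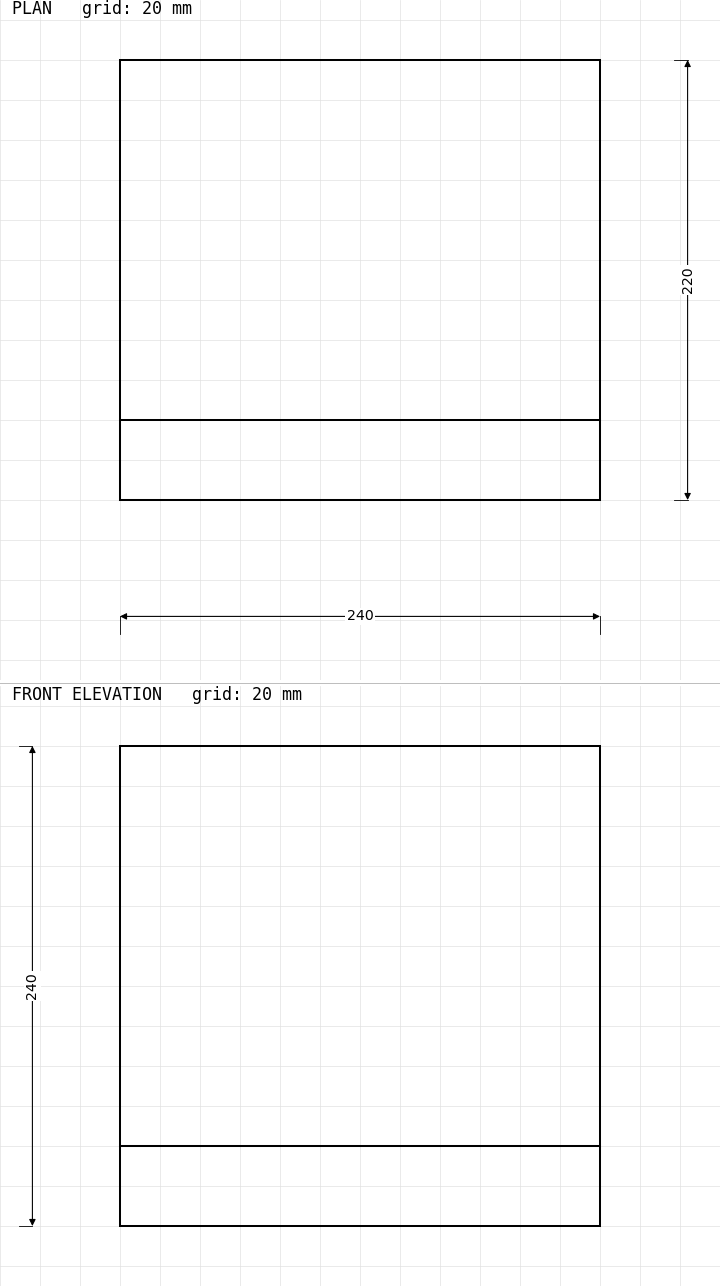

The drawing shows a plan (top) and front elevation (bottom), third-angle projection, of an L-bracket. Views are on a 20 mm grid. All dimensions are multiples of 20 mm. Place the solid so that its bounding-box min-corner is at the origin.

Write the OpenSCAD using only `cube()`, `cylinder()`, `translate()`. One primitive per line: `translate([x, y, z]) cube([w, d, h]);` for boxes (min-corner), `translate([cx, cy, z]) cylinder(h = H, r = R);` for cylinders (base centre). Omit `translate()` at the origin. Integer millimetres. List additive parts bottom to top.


cube([240, 220, 40]);
translate([0, 0, 40]) cube([240, 40, 200]);


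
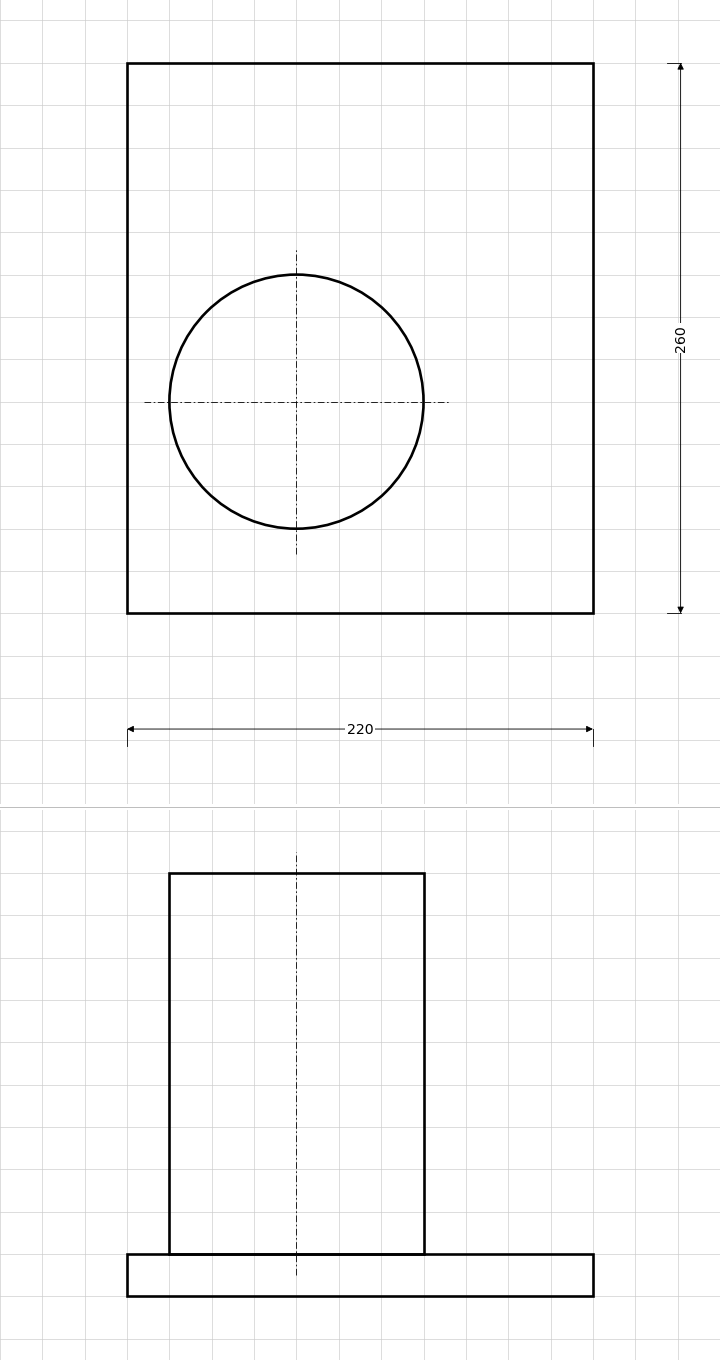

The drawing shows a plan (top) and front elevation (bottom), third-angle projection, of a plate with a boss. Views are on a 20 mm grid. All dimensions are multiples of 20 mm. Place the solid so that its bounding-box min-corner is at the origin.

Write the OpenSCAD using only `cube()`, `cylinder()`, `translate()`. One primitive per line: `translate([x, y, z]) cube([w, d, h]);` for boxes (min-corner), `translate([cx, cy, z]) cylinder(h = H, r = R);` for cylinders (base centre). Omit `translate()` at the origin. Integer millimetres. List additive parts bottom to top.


cube([220, 260, 20]);
translate([80, 100, 20]) cylinder(h = 180, r = 60);
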